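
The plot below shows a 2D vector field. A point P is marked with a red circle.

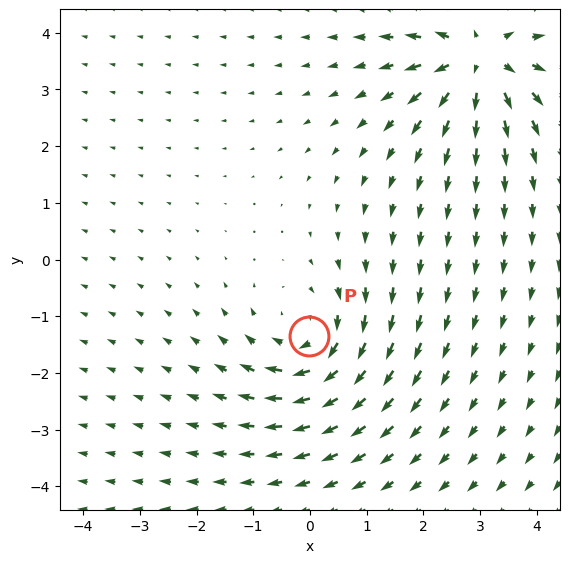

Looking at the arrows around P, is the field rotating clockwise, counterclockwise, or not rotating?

Near P at (-0.0, -1.3) the arrows circulate clockwise. The curl (z-component) there is about -4; negative curl means clockwise rotation.

clockwise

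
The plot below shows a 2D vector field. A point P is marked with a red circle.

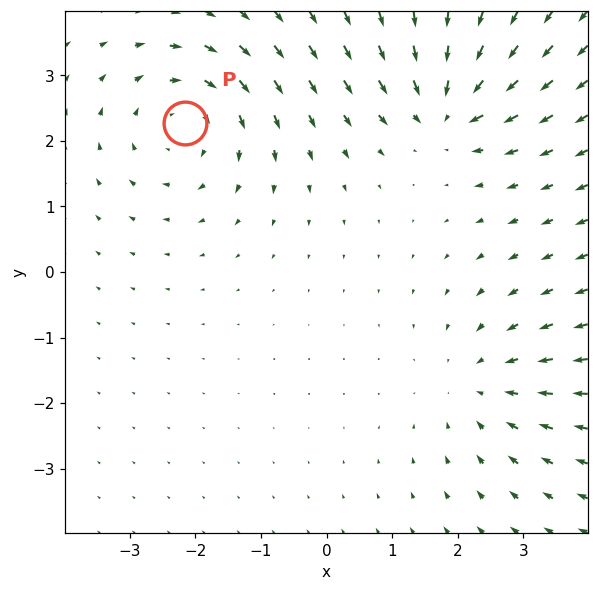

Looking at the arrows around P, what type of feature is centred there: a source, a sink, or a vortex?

vortex

At P (-2.2, 2.3) the arrows circulate clockwise. Divergence ≈0, curl about -3 — near-zero divergence with nonzero curl is a vortex.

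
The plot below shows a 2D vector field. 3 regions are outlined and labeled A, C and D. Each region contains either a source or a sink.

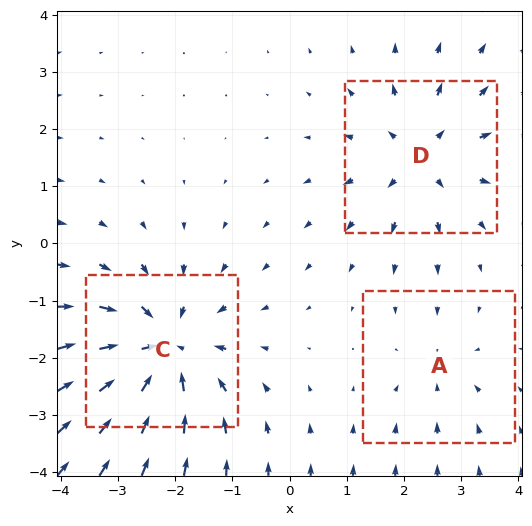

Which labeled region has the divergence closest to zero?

A

Divergence at each region's feature centre — A: about -2, C: about -5, D: about +3. Region A is closest to zero.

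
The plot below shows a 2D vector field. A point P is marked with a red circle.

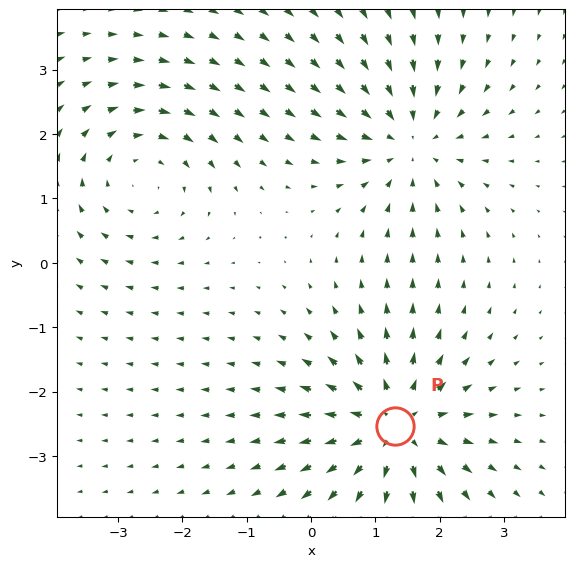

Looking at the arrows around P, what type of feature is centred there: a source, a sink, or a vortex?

source

At P (1.3, -2.5) the arrows spread outward. Divergence about +5, curl ≈0 — positive divergence with near-zero curl is a source.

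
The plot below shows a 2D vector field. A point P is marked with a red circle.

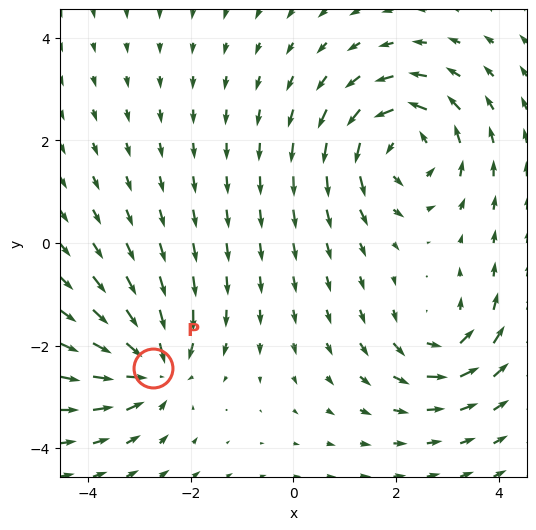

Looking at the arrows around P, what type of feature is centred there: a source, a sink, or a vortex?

At P (-2.7, -2.4) the arrows converge inward. Divergence about -4, curl ≈0 — negative divergence with near-zero curl is a sink.

sink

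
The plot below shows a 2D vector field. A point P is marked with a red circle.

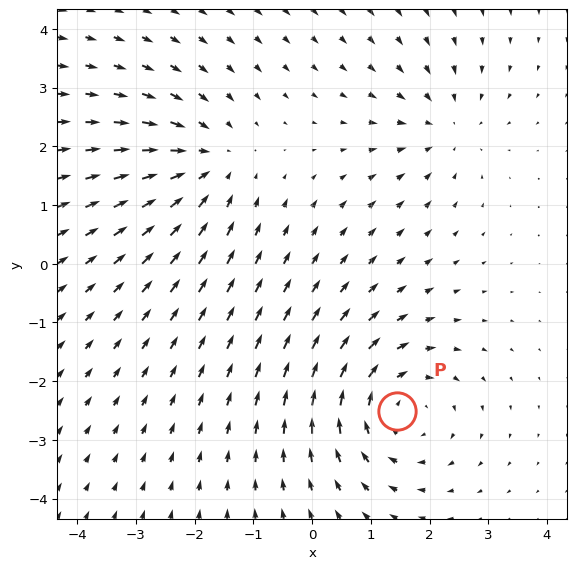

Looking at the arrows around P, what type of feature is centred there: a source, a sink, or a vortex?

vortex

At P (1.5, -2.5) the arrows circulate clockwise. Divergence ≈0, curl about -4 — near-zero divergence with nonzero curl is a vortex.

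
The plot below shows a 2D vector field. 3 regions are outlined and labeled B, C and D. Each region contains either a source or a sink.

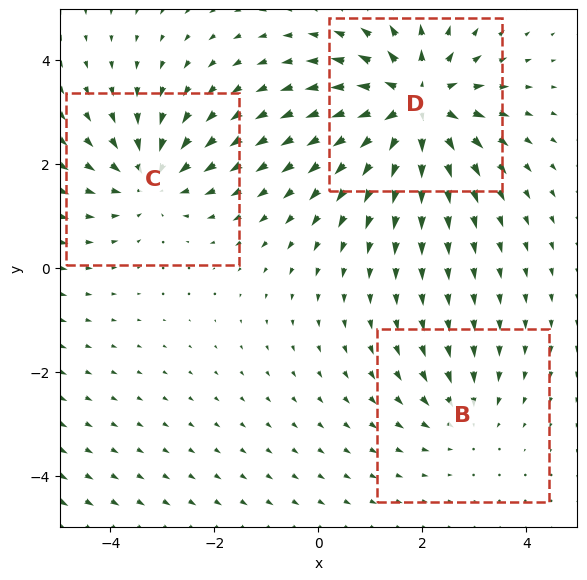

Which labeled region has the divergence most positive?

D

Divergence at each region's feature centre — B: about -2, C: about -3, D: about +5. Region D is most positive.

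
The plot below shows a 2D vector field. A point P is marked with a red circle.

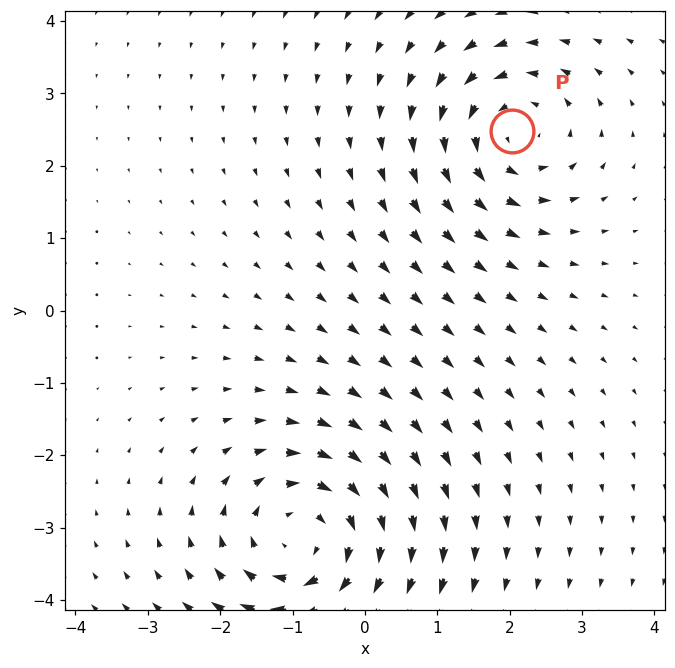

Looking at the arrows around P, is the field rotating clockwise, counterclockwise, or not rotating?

Near P at (2.0, 2.5) the arrows circulate counterclockwise. The curl (z-component) there is about +3; positive curl means counterclockwise rotation.

counterclockwise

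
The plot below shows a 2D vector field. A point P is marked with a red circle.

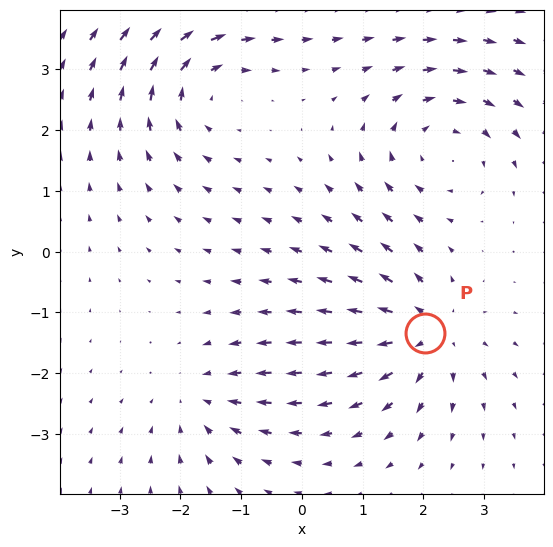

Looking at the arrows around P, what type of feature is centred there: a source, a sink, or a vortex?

At P (2.0, -1.3) the arrows spread outward. Divergence about +5, curl ≈0 — positive divergence with near-zero curl is a source.

source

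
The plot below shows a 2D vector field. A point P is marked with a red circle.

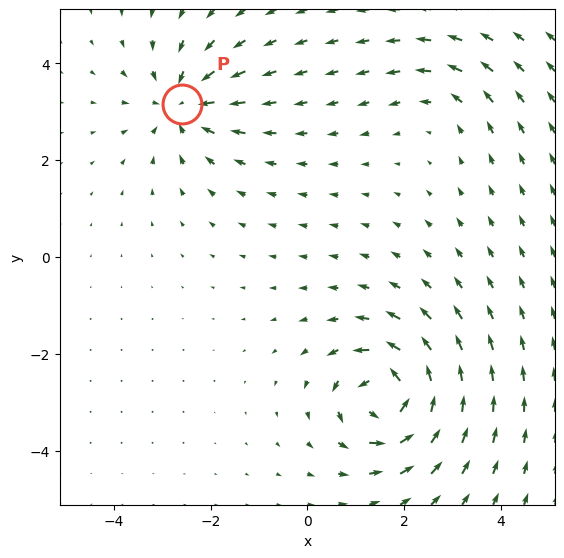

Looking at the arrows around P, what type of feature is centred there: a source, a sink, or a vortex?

At P (-2.6, 3.2) the arrows converge inward. Divergence about -4, curl ≈0 — negative divergence with near-zero curl is a sink.

sink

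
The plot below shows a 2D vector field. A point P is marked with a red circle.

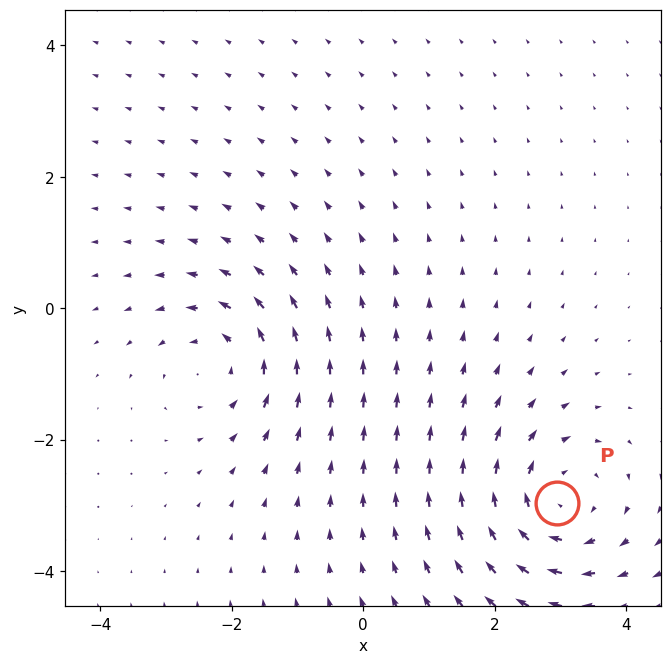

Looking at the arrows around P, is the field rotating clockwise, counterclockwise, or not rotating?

clockwise

Near P at (3.0, -3.0) the arrows circulate clockwise. The curl (z-component) there is about -4; negative curl means clockwise rotation.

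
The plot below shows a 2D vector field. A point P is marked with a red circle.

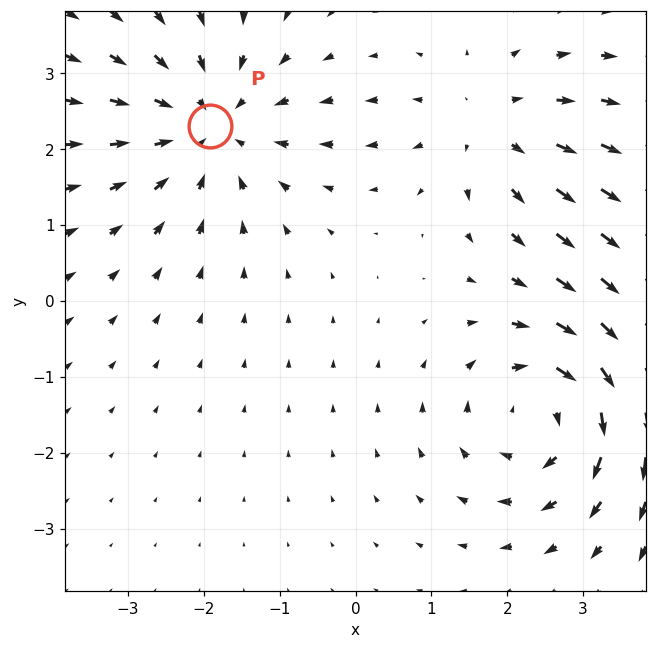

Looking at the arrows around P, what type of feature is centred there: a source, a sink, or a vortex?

sink

At P (-1.9, 2.3) the arrows converge inward. Divergence about -3, curl ≈0 — negative divergence with near-zero curl is a sink.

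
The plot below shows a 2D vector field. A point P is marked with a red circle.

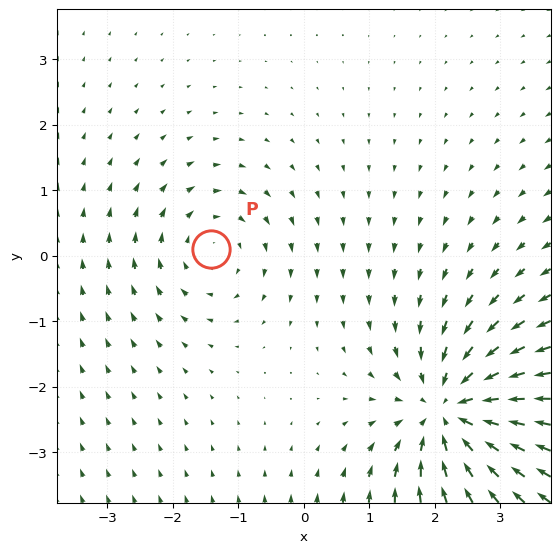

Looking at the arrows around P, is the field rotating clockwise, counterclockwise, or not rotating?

clockwise

Near P at (-1.4, 0.1) the arrows circulate clockwise. The curl (z-component) there is about -3; negative curl means clockwise rotation.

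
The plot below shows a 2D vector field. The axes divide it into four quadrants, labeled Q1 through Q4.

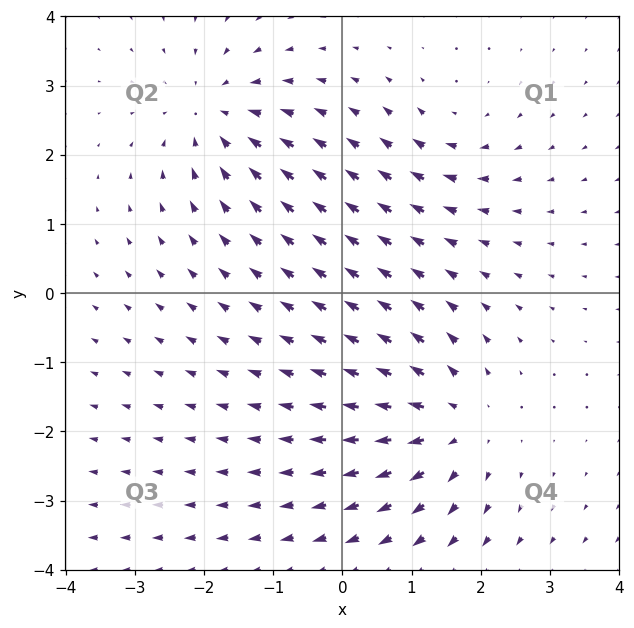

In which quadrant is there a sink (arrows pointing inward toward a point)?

Q2

The sink sits at approximately (-1.8, 2.6), which lies in quadrant Q2. The divergence there is about -5, negative as expected for a sink.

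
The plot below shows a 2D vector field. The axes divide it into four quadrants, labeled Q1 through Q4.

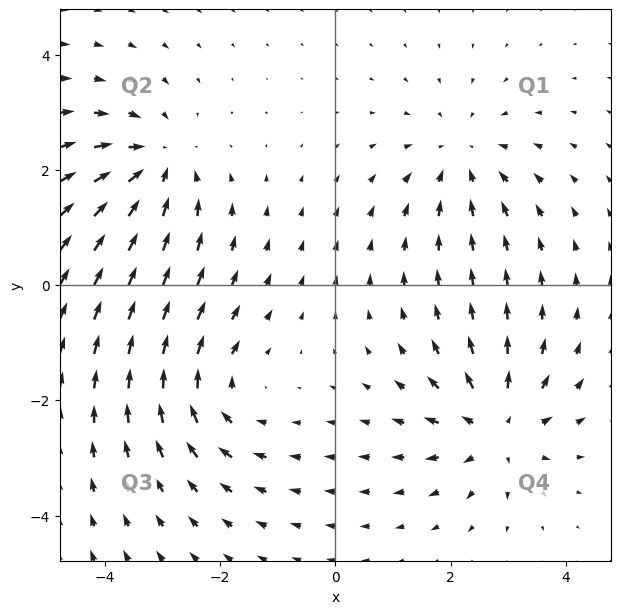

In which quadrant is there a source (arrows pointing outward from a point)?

The source sits at approximately (2.8, -2.5), which lies in quadrant Q4. The divergence there is about +4, positive as expected for a source.

Q4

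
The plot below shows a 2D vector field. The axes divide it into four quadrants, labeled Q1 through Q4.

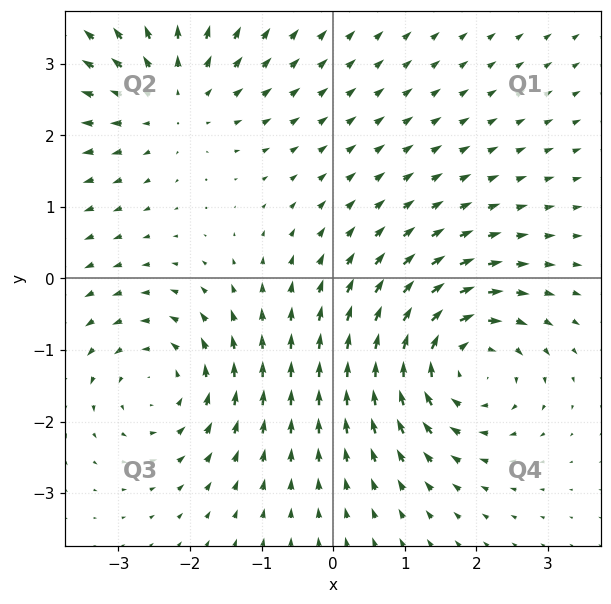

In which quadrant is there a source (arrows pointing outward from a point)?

Q2

The source sits at approximately (-2.2, 2.5), which lies in quadrant Q2. The divergence there is about +3, positive as expected for a source.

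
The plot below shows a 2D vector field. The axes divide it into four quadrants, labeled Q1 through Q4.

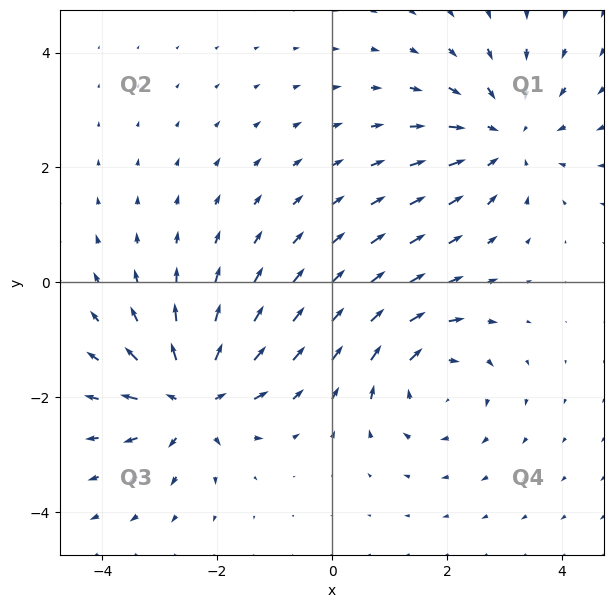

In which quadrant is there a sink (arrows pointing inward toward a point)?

Q1

The sink sits at approximately (3.0, 2.5), which lies in quadrant Q1. The divergence there is about -4, negative as expected for a sink.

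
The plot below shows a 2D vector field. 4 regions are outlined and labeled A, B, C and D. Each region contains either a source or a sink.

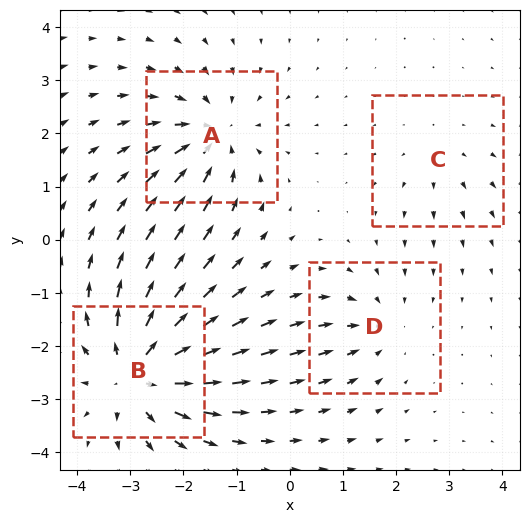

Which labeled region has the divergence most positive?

B

Divergence at each region's feature centre — A: about -5, B: about +7, C: about +2, D: about -3. Region B is most positive.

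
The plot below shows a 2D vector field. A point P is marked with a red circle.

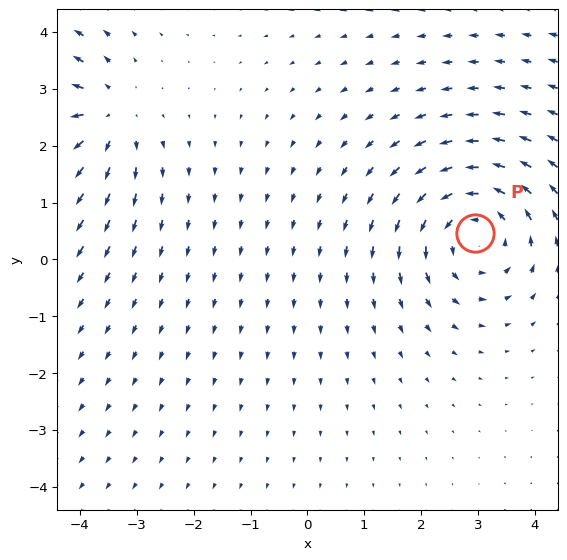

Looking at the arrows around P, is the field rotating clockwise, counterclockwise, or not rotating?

Near P at (2.9, 0.5) the arrows circulate counterclockwise. The curl (z-component) there is about +4; positive curl means counterclockwise rotation.

counterclockwise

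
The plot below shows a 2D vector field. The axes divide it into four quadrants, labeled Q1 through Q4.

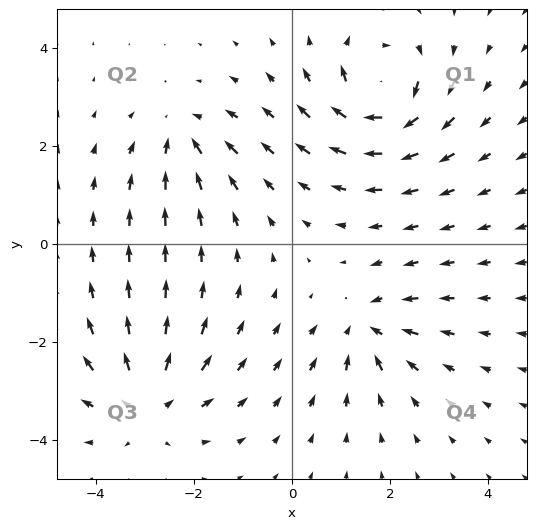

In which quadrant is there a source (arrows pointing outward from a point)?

The source sits at approximately (-3.0, -3.3), which lies in quadrant Q3. The divergence there is about +4, positive as expected for a source.

Q3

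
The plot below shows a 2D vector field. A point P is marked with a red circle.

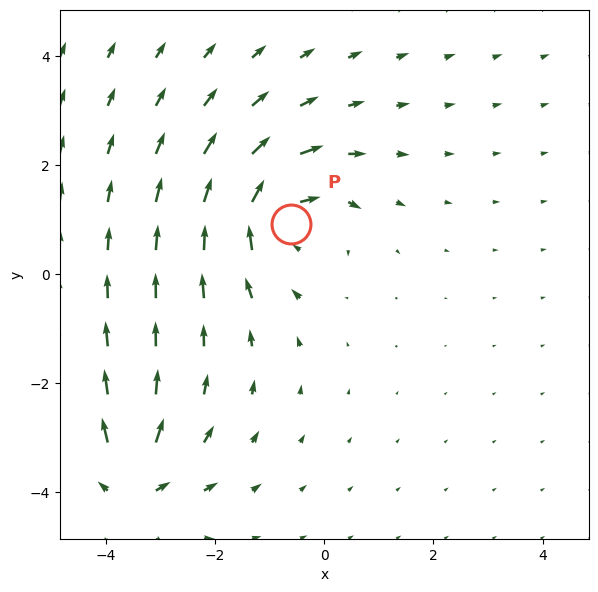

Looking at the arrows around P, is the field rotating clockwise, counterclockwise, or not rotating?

clockwise

Near P at (-0.6, 0.9) the arrows circulate clockwise. The curl (z-component) there is about -5; negative curl means clockwise rotation.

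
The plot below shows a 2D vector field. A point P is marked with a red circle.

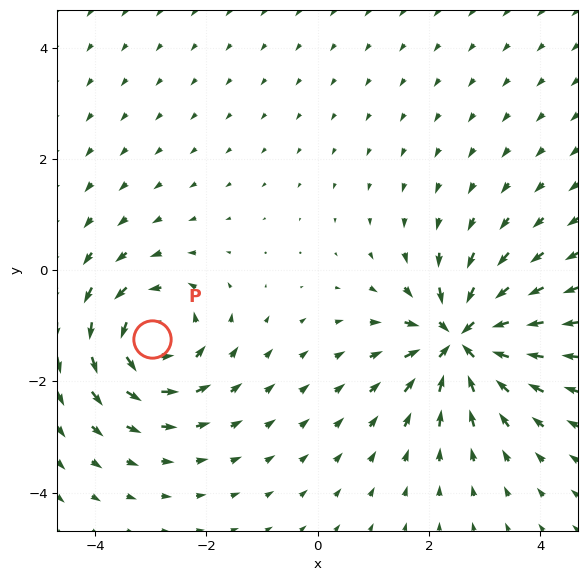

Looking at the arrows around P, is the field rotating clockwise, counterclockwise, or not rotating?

counterclockwise

Near P at (-3.0, -1.2) the arrows circulate counterclockwise. The curl (z-component) there is about +4; positive curl means counterclockwise rotation.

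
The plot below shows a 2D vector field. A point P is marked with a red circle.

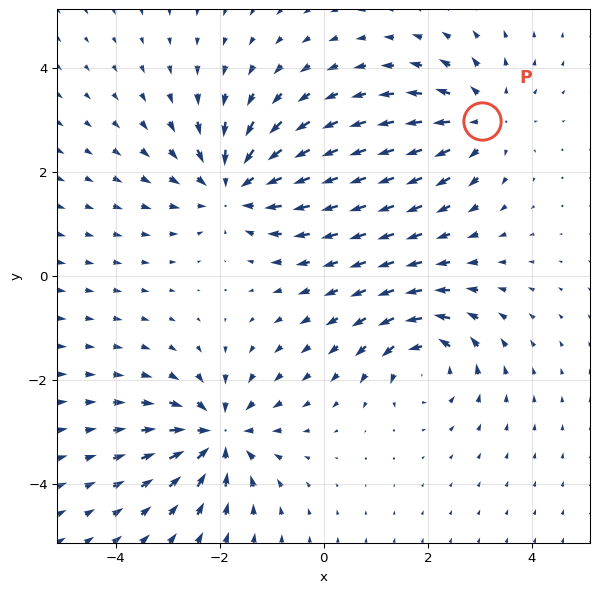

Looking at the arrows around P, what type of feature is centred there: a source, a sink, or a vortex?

At P (3.0, 3.0) the arrows spread outward. Divergence about +4, curl ≈0 — positive divergence with near-zero curl is a source.

source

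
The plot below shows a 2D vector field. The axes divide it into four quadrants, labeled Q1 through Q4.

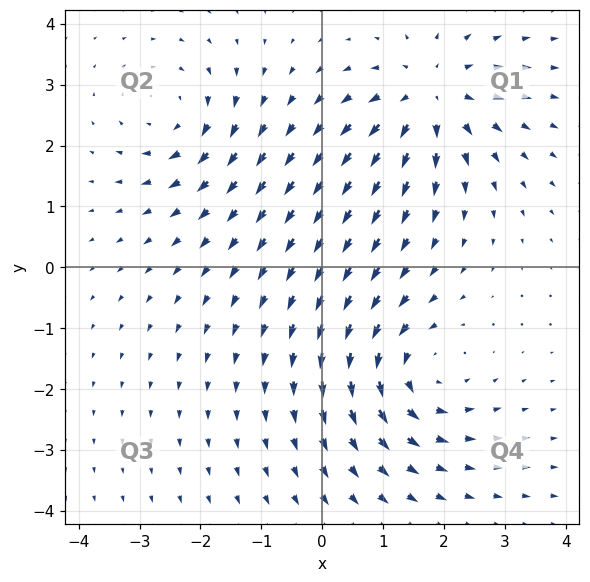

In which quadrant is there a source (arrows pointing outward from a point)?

The source sits at approximately (1.8, 2.8), which lies in quadrant Q1. The divergence there is about +4, positive as expected for a source.

Q1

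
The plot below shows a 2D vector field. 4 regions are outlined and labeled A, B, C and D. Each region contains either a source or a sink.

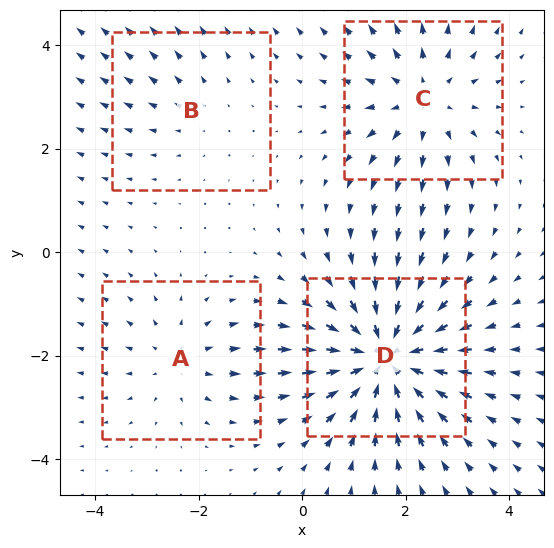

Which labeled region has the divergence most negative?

Divergence at each region's feature centre — A: about +3, B: about +2, C: about +4, D: about -6. Region D is most negative.

D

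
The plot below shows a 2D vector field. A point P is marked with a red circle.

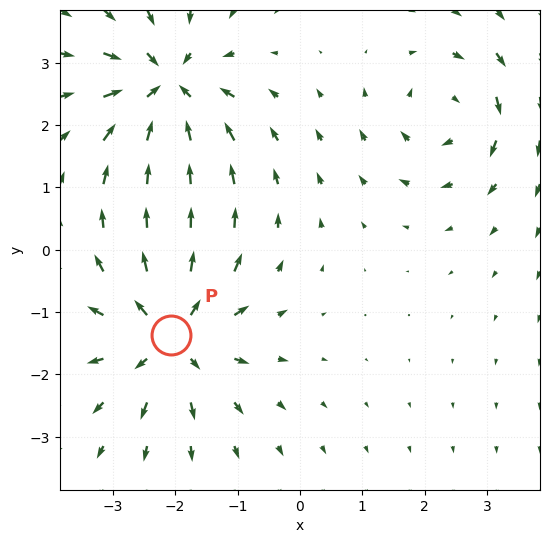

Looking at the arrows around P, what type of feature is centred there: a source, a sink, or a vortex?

source

At P (-2.1, -1.4) the arrows spread outward. Divergence about +5, curl ≈0 — positive divergence with near-zero curl is a source.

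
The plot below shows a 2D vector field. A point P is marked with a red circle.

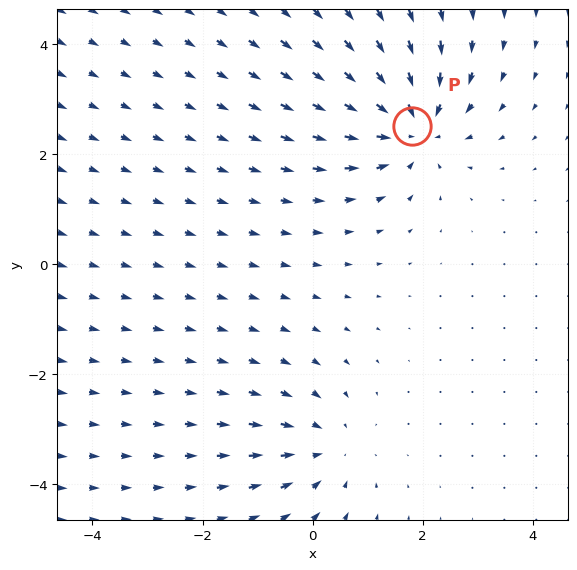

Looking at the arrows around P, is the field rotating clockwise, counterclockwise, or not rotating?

not rotating

Near P at (1.8, 2.5) the arrows show no circulation. The curl there is ≈0.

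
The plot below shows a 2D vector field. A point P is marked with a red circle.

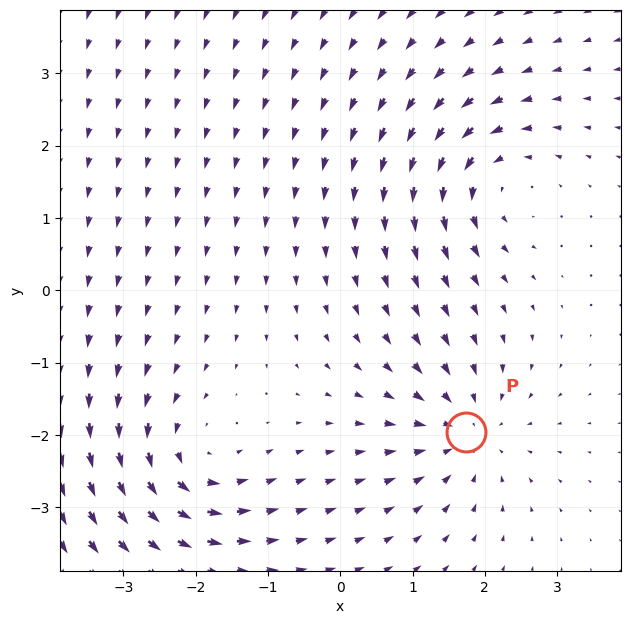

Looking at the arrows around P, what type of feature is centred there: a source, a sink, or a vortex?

sink

At P (1.7, -2.0) the arrows converge inward. Divergence about -4, curl ≈0 — negative divergence with near-zero curl is a sink.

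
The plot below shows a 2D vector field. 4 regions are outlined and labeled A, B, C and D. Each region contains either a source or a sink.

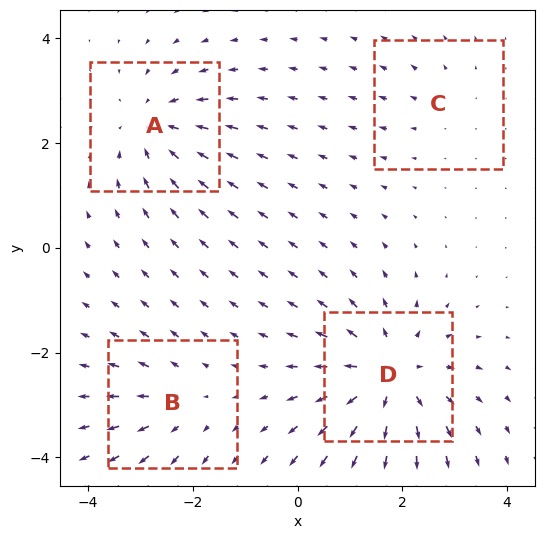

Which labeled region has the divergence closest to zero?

Divergence at each region's feature centre — A: about -4, B: about +3, C: about +2, D: about +6. Region C is closest to zero.

C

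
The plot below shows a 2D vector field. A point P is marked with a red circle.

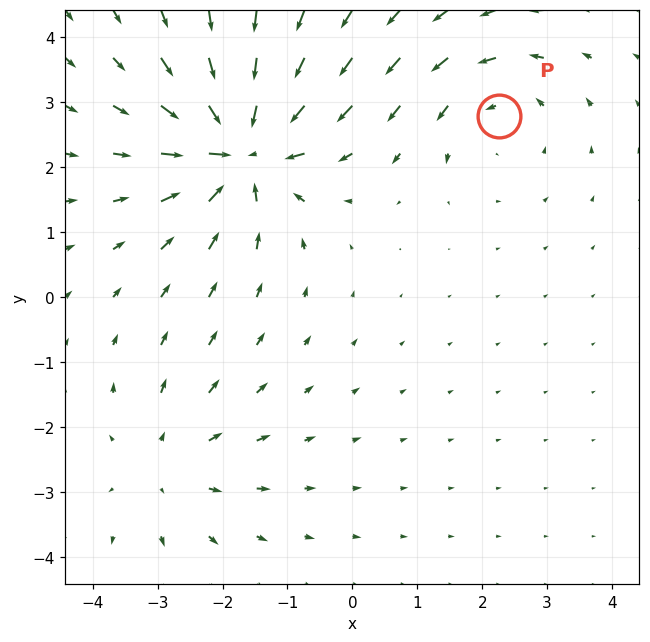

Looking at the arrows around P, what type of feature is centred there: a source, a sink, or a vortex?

vortex

At P (2.3, 2.8) the arrows circulate counterclockwise. Divergence ≈0, curl about +3 — near-zero divergence with nonzero curl is a vortex.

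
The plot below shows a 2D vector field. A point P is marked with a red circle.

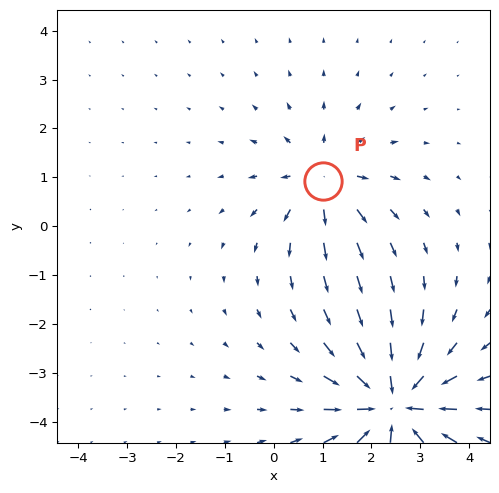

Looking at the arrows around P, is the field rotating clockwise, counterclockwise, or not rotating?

Near P at (1.0, 0.9) the arrows show no circulation. The curl there is ≈0.

not rotating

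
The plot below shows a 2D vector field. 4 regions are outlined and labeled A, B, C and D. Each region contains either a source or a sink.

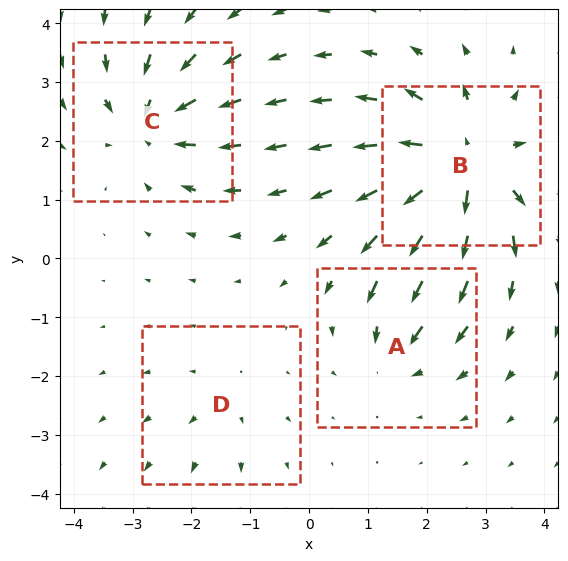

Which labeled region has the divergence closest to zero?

D

Divergence at each region's feature centre — A: about -4, B: about +8, C: about -5, D: about +2. Region D is closest to zero.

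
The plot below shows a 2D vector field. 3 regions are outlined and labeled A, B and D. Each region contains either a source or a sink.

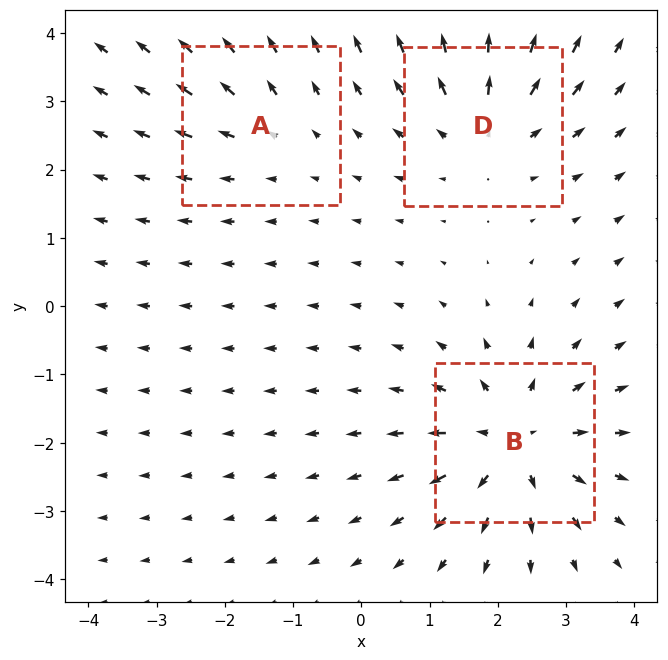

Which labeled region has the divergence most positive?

Divergence at each region's feature centre — A: about +2, B: about +4, D: about +3. Region B is most positive.

B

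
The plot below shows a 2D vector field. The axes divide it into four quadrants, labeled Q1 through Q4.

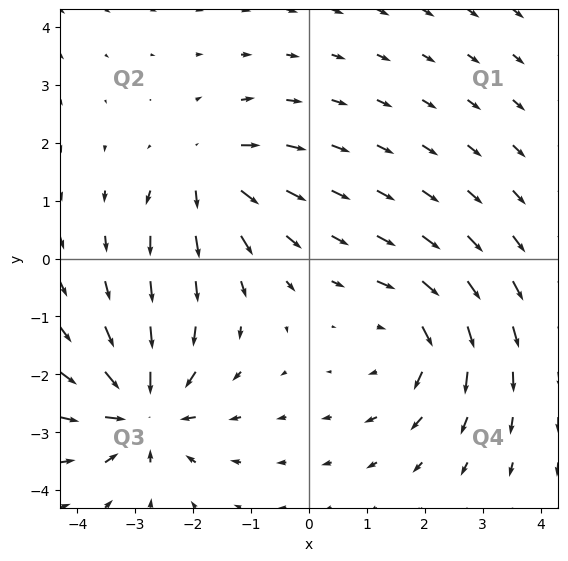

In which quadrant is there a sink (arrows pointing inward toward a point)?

Q3

The sink sits at approximately (-2.9, -2.6), which lies in quadrant Q3. The divergence there is about -6, negative as expected for a sink.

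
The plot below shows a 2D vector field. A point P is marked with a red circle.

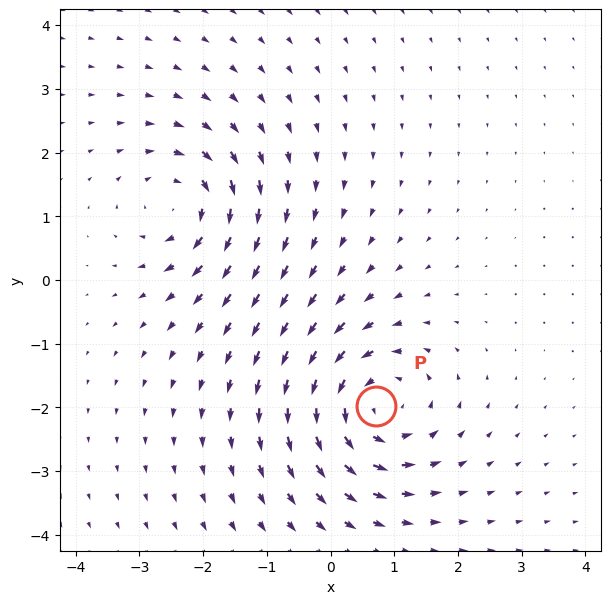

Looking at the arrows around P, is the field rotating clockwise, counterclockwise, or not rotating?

counterclockwise

Near P at (0.7, -2.0) the arrows circulate counterclockwise. The curl (z-component) there is about +6; positive curl means counterclockwise rotation.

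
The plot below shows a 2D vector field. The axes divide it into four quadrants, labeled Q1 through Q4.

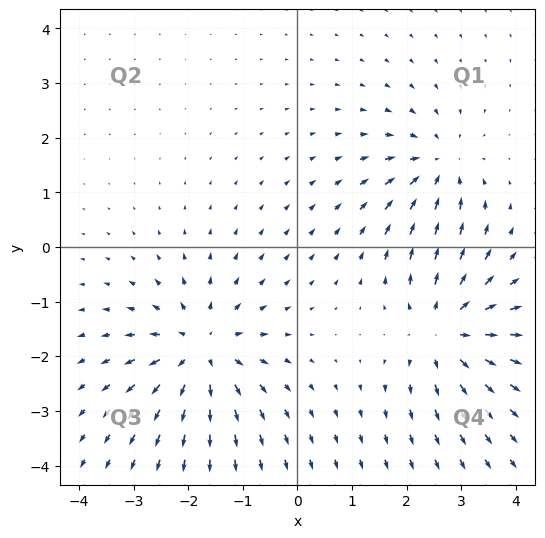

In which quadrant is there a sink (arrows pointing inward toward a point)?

The sink sits at approximately (2.6, 1.5), which lies in quadrant Q1. The divergence there is about -4, negative as expected for a sink.

Q1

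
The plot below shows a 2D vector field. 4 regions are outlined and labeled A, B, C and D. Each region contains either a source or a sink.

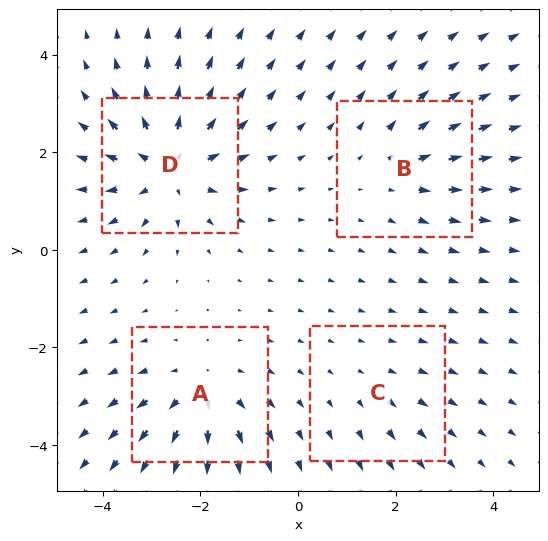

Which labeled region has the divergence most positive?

D

Divergence at each region's feature centre — A: about +5, B: about +3, C: about +2, D: about +7. Region D is most positive.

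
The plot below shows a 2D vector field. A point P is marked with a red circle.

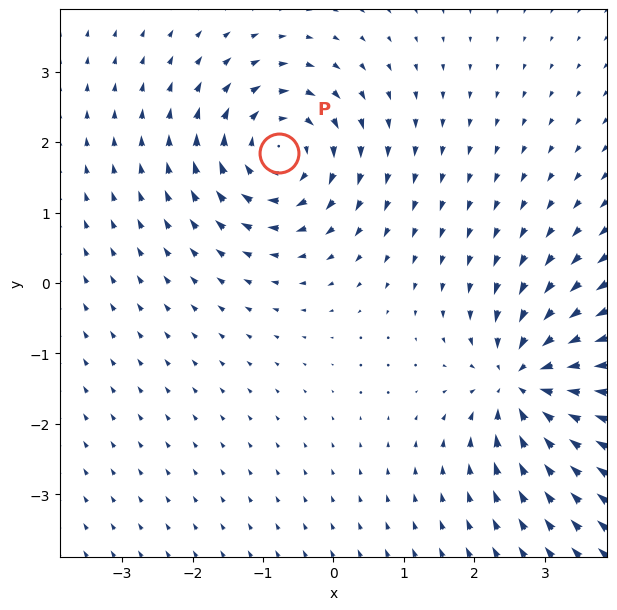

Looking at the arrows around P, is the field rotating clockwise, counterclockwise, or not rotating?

Near P at (-0.8, 1.8) the arrows circulate clockwise. The curl (z-component) there is about -6; negative curl means clockwise rotation.

clockwise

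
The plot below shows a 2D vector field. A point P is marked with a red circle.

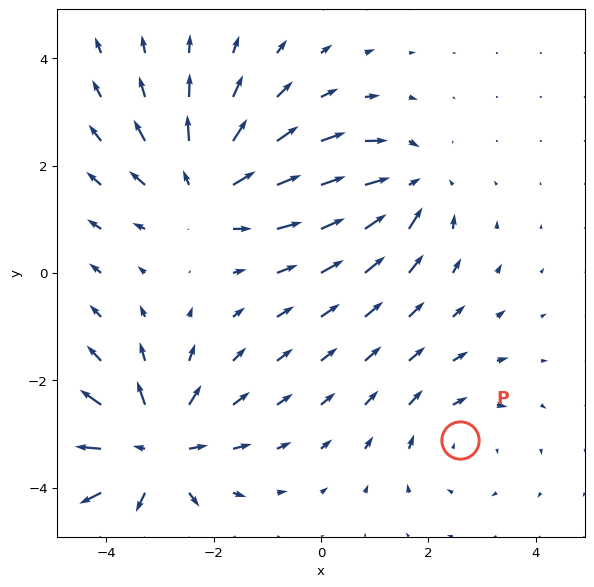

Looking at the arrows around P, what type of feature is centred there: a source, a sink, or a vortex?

vortex

At P (2.6, -3.1) the arrows circulate clockwise. Divergence ≈0, curl about -2 — near-zero divergence with nonzero curl is a vortex.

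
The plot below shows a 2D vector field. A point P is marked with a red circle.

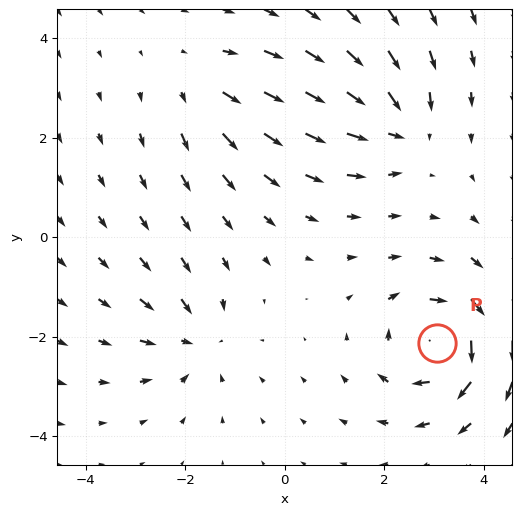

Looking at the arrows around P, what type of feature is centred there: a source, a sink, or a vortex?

At P (3.1, -2.1) the arrows circulate clockwise. Divergence ≈0, curl about -5 — near-zero divergence with nonzero curl is a vortex.

vortex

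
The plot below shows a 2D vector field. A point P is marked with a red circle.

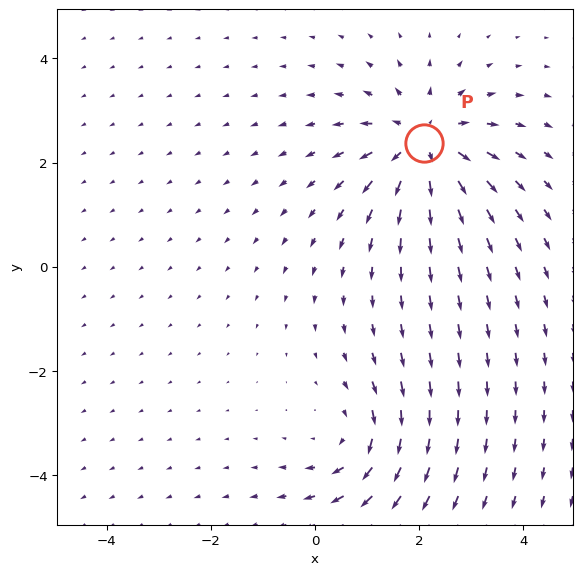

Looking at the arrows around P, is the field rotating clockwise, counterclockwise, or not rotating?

Near P at (2.1, 2.4) the arrows show no circulation. The curl there is ≈0.

not rotating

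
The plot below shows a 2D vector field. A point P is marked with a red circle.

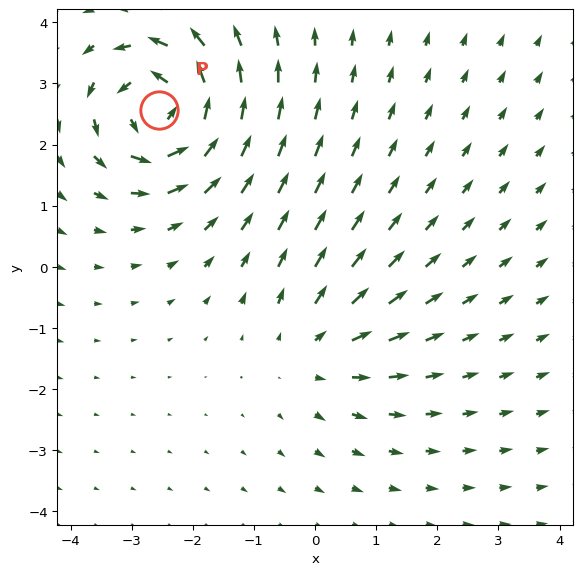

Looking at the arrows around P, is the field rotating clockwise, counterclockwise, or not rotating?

Near P at (-2.6, 2.6) the arrows circulate counterclockwise. The curl (z-component) there is about +6; positive curl means counterclockwise rotation.

counterclockwise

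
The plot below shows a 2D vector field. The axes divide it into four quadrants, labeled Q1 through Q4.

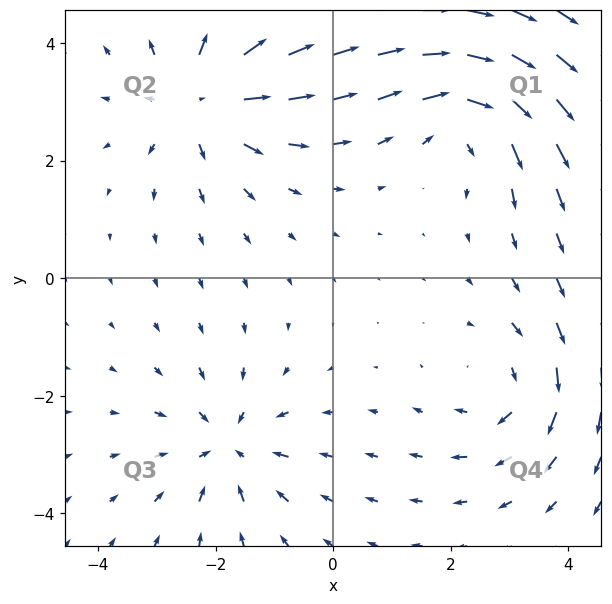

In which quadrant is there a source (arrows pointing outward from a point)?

The source sits at approximately (-2.2, 3.1), which lies in quadrant Q2. The divergence there is about +4, positive as expected for a source.

Q2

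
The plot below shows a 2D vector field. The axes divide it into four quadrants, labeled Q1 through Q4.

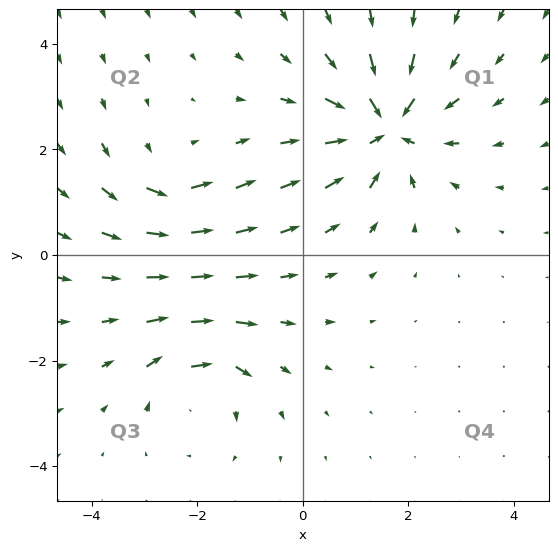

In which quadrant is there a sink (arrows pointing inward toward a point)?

Q1

The sink sits at approximately (1.6, 2.4), which lies in quadrant Q1. The divergence there is about -5, negative as expected for a sink.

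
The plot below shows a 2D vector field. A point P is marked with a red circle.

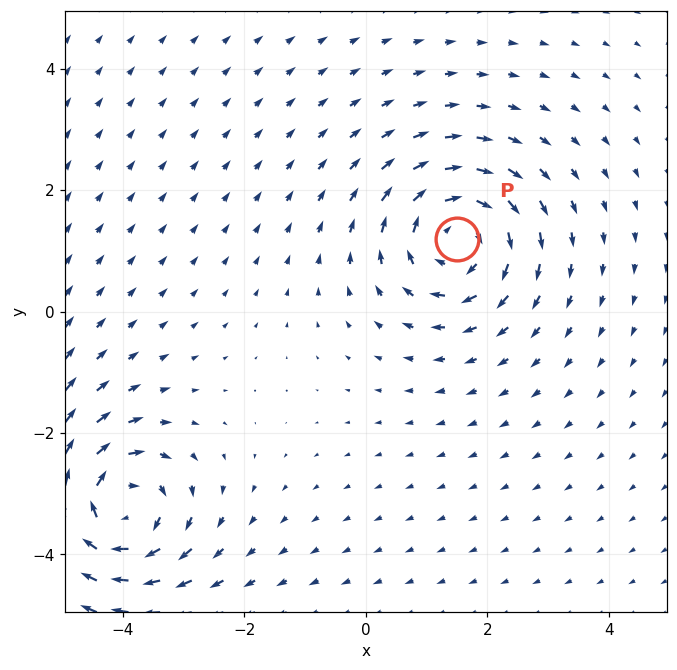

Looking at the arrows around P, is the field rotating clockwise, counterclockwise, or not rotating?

Near P at (1.5, 1.2) the arrows circulate clockwise. The curl (z-component) there is about -5; negative curl means clockwise rotation.

clockwise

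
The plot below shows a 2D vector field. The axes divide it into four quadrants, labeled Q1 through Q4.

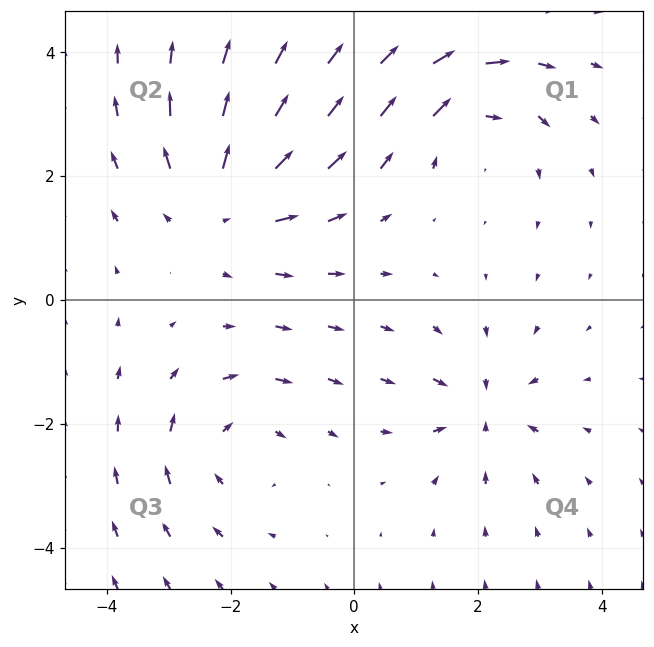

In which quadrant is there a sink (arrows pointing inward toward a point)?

The sink sits at approximately (2.1, -1.7), which lies in quadrant Q4. The divergence there is about -5, negative as expected for a sink.

Q4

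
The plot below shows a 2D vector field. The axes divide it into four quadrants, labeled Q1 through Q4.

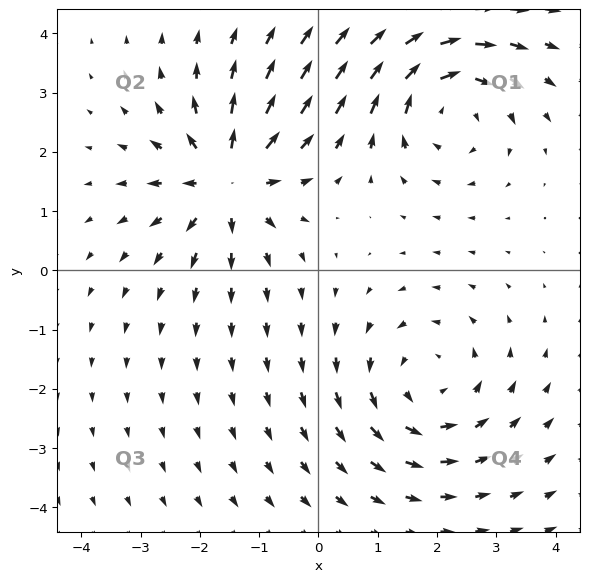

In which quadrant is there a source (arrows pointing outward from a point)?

The source sits at approximately (-1.5, 1.5), which lies in quadrant Q2. The divergence there is about +5, positive as expected for a source.

Q2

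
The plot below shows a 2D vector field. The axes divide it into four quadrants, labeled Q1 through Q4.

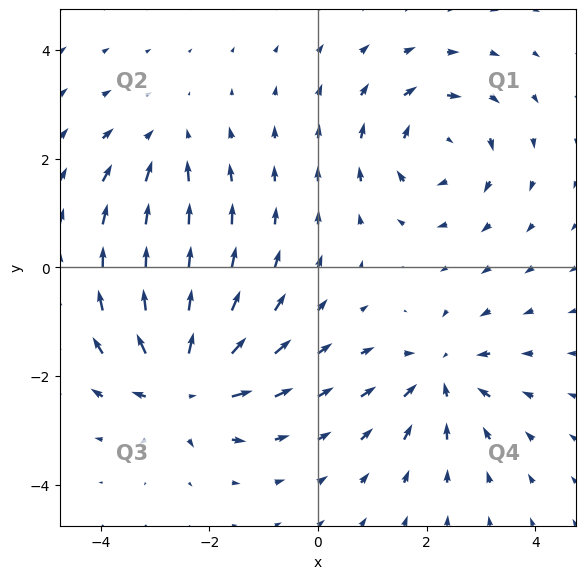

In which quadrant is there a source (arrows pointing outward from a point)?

The source sits at approximately (-2.5, -2.2), which lies in quadrant Q3. The divergence there is about +7, positive as expected for a source.

Q3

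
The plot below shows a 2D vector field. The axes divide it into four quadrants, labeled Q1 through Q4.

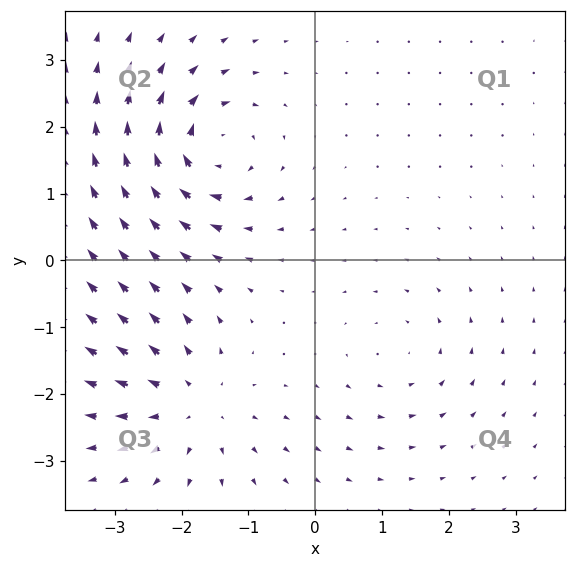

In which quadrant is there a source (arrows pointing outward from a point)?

The source sits at approximately (-1.8, -2.2), which lies in quadrant Q3. The divergence there is about +4, positive as expected for a source.

Q3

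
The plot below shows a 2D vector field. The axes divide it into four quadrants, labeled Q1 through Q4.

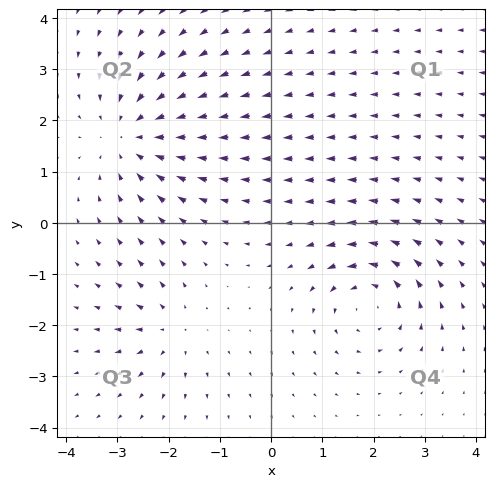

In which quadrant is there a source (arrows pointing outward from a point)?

The source sits at approximately (-2.0, -2.1), which lies in quadrant Q3. The divergence there is about +4, positive as expected for a source.

Q3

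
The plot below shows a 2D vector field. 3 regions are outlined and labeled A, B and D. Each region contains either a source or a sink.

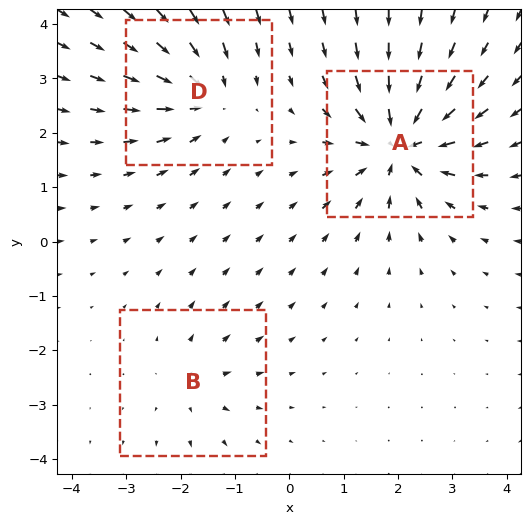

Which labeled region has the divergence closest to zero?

Divergence at each region's feature centre — A: about -6, B: about +2, D: about -4. Region B is closest to zero.

B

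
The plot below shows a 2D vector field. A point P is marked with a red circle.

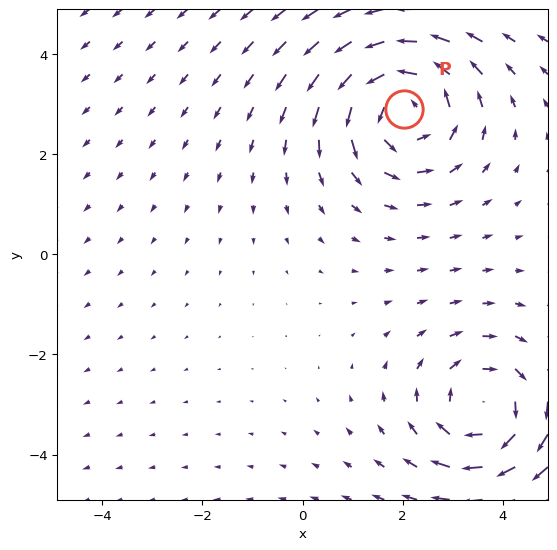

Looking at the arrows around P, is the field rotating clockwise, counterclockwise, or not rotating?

counterclockwise

Near P at (2.0, 2.9) the arrows circulate counterclockwise. The curl (z-component) there is about +3; positive curl means counterclockwise rotation.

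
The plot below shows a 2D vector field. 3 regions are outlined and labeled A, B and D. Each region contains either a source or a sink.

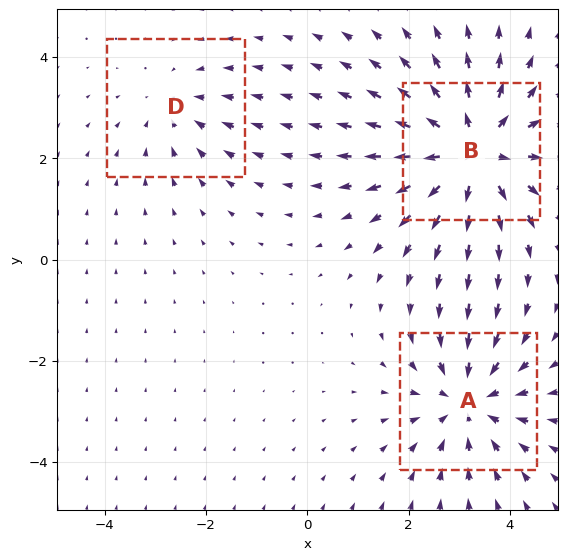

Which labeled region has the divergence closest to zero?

D

Divergence at each region's feature centre — A: about -3, B: about +4, D: about -2. Region D is closest to zero.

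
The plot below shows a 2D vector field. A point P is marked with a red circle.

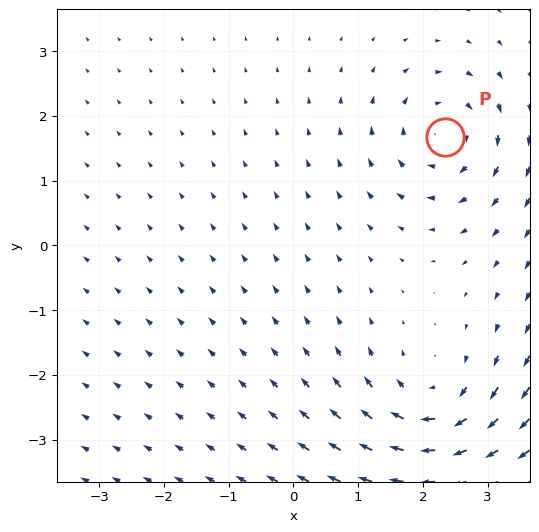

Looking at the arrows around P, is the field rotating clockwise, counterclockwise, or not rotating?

Near P at (2.3, 1.7) the arrows circulate clockwise. The curl (z-component) there is about -5; negative curl means clockwise rotation.

clockwise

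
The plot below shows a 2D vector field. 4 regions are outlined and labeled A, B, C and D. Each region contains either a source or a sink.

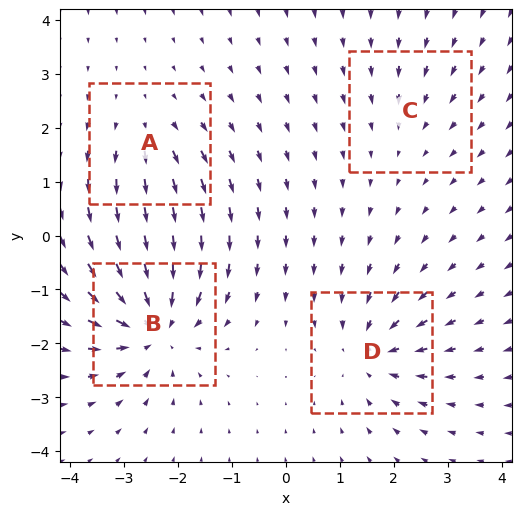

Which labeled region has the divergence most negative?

Divergence at each region's feature centre — A: about +3, B: about -7, C: about -2, D: about -5. Region B is most negative.

B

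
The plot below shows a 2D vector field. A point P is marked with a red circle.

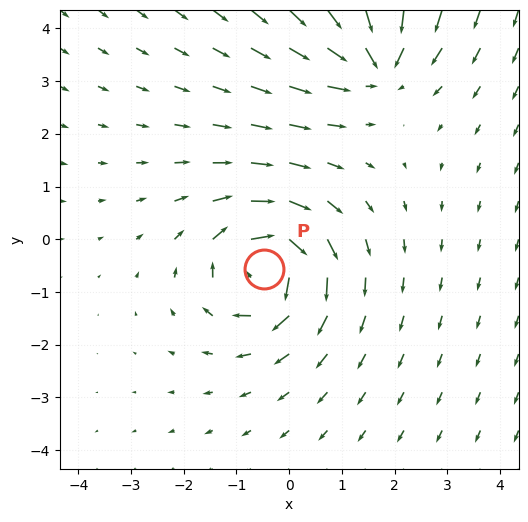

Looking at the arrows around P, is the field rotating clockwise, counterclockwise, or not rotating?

Near P at (-0.5, -0.6) the arrows circulate clockwise. The curl (z-component) there is about -4; negative curl means clockwise rotation.

clockwise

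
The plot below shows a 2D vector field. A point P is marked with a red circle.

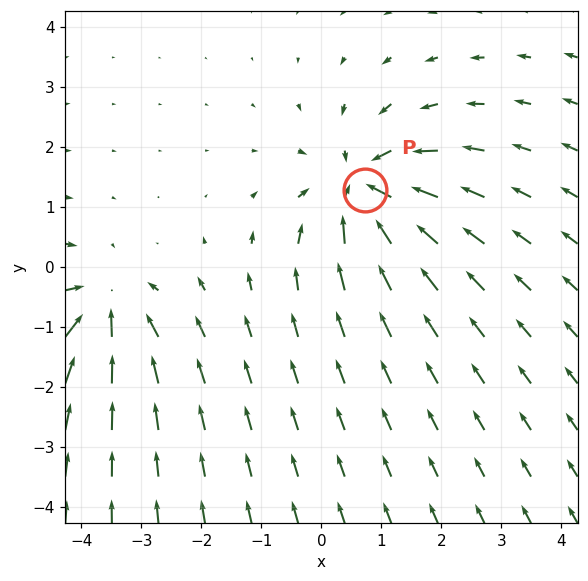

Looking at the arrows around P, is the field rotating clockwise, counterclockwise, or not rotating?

not rotating

Near P at (0.7, 1.3) the arrows show no circulation. The curl there is ≈0.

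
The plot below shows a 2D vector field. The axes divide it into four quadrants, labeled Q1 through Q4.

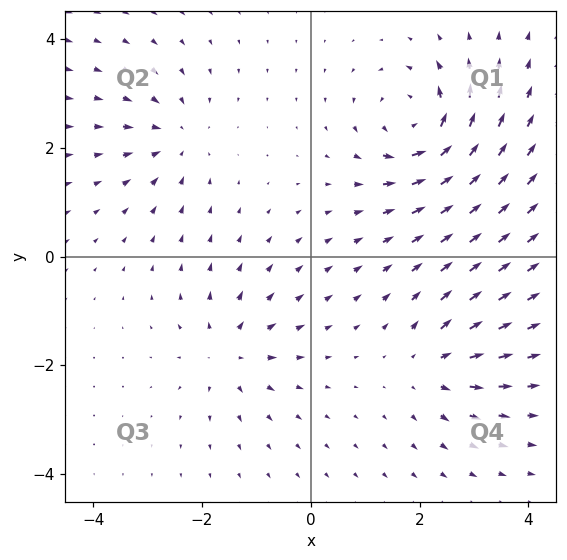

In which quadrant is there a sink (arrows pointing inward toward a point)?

Q2

The sink sits at approximately (-2.5, 2.2), which lies in quadrant Q2. The divergence there is about -4, negative as expected for a sink.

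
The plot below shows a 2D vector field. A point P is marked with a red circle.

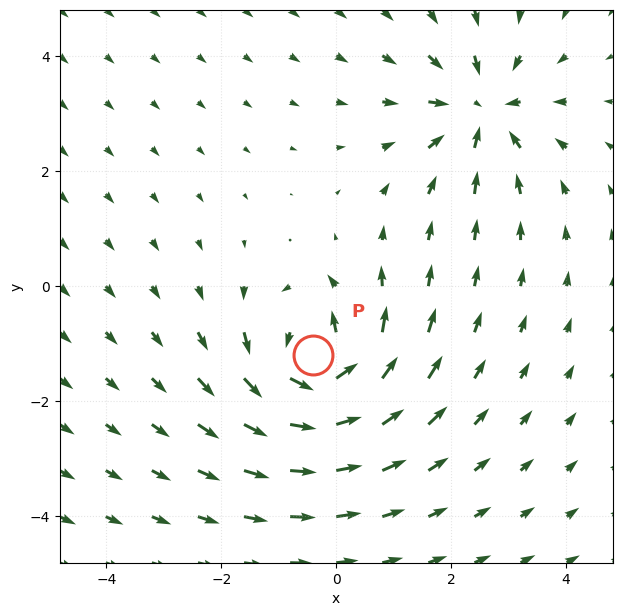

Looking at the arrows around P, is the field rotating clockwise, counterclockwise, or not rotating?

Near P at (-0.4, -1.2) the arrows circulate counterclockwise. The curl (z-component) there is about +5; positive curl means counterclockwise rotation.

counterclockwise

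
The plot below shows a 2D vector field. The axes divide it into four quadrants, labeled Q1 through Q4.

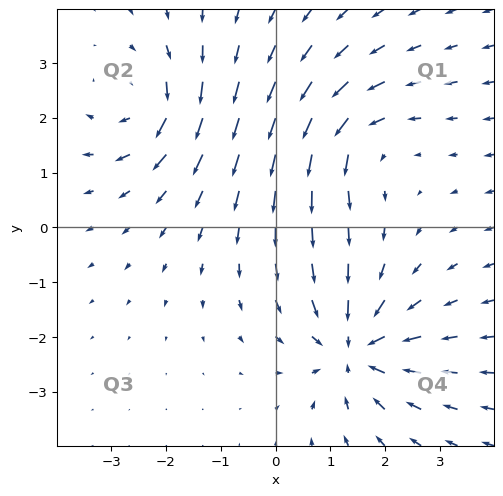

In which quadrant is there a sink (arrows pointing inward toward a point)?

The sink sits at approximately (1.5, -2.2), which lies in quadrant Q4. The divergence there is about -5, negative as expected for a sink.

Q4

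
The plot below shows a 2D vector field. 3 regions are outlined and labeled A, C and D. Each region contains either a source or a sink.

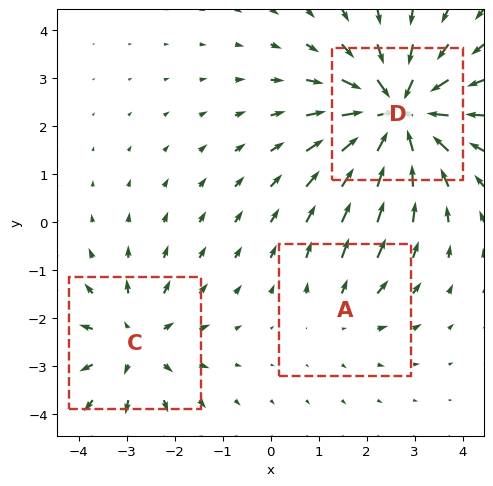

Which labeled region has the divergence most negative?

D

Divergence at each region's feature centre — A: about +2, C: about +3, D: about -5. Region D is most negative.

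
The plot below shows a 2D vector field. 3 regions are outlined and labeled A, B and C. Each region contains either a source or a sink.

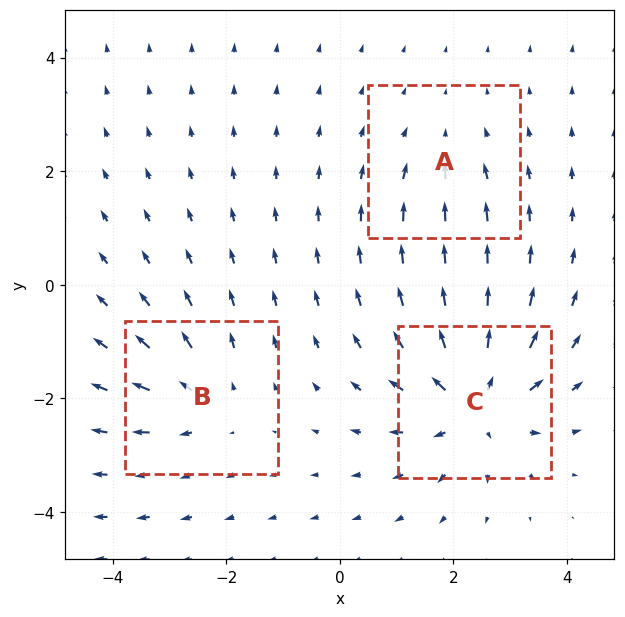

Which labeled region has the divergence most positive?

Divergence at each region's feature centre — A: about -2, B: about +3, C: about +5. Region C is most positive.

C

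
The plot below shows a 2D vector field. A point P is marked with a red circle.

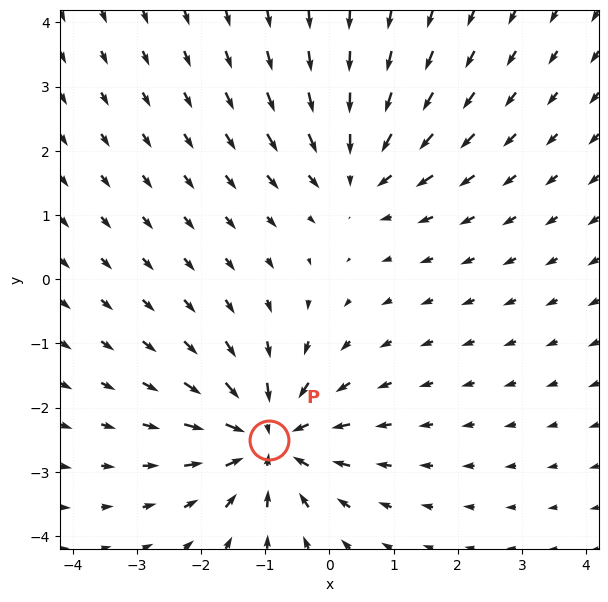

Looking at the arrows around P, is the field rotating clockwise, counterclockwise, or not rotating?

Near P at (-0.9, -2.5) the arrows show no circulation. The curl there is ≈0.

not rotating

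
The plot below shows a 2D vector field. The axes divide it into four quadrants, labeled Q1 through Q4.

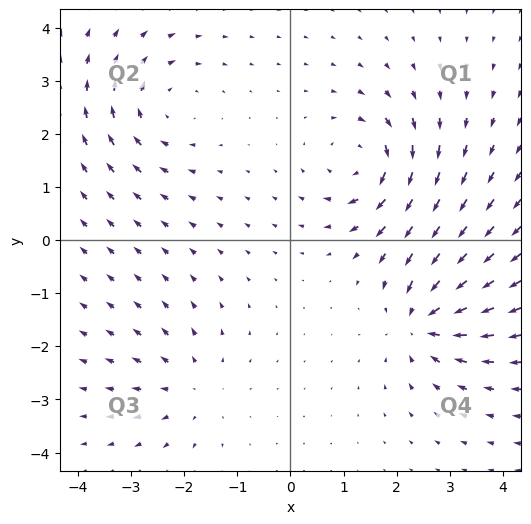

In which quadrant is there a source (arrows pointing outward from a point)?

The source sits at approximately (-1.9, -2.8), which lies in quadrant Q3. The divergence there is about +3, positive as expected for a source.

Q3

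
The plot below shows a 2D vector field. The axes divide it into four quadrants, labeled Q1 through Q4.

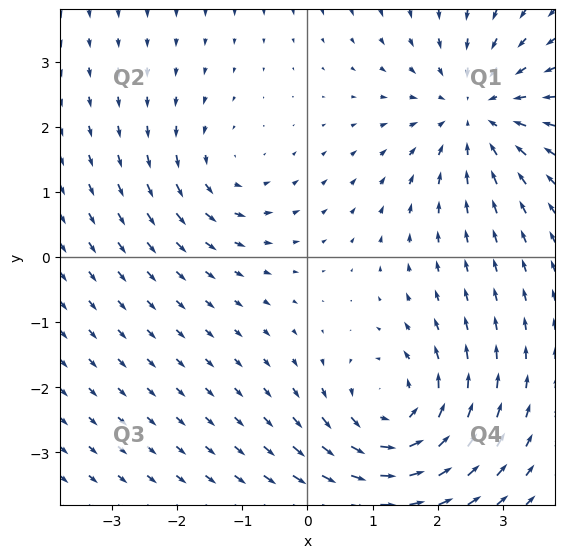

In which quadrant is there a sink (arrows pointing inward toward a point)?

Q1

The sink sits at approximately (2.6, 2.2), which lies in quadrant Q1. The divergence there is about -4, negative as expected for a sink.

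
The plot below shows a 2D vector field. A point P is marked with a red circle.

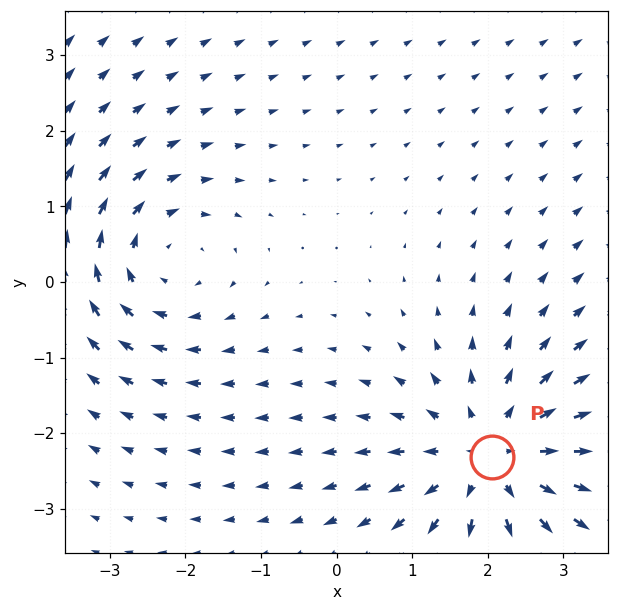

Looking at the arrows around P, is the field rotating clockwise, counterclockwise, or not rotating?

not rotating

Near P at (2.1, -2.3) the arrows show no circulation. The curl there is ≈0.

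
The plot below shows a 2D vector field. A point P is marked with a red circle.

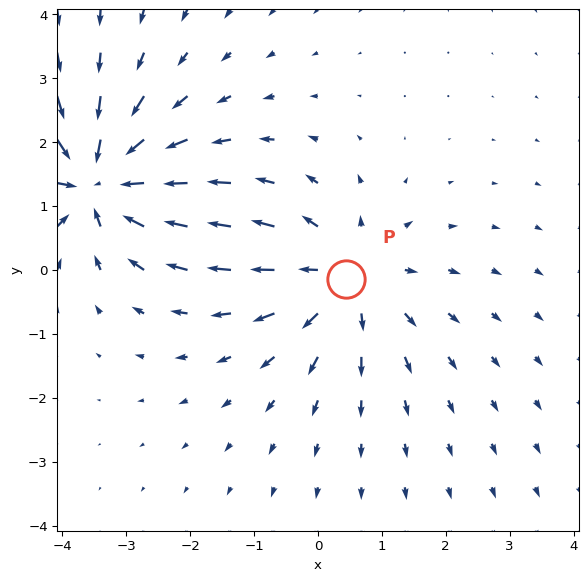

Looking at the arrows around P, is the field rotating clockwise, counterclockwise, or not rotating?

not rotating

Near P at (0.4, -0.1) the arrows show no circulation. The curl there is ≈0.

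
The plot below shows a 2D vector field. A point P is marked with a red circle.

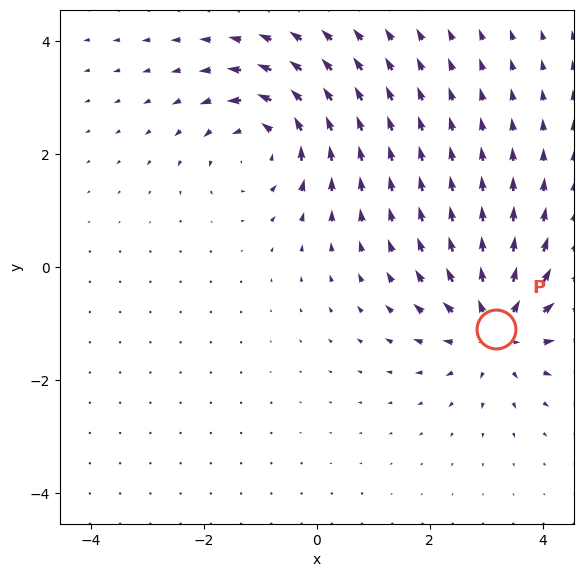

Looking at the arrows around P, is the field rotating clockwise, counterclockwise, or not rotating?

Near P at (3.2, -1.1) the arrows show no circulation. The curl there is ≈0.

not rotating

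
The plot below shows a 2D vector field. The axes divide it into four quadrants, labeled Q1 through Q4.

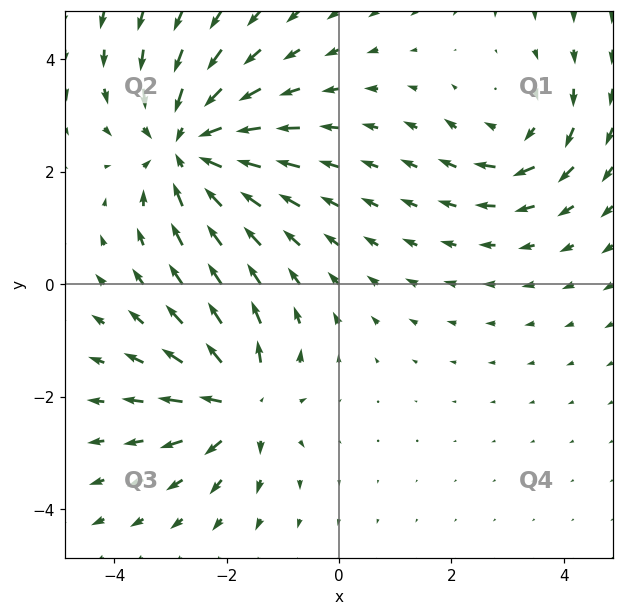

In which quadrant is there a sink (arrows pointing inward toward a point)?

The sink sits at approximately (-2.7, 2.4), which lies in quadrant Q2. The divergence there is about -5, negative as expected for a sink.

Q2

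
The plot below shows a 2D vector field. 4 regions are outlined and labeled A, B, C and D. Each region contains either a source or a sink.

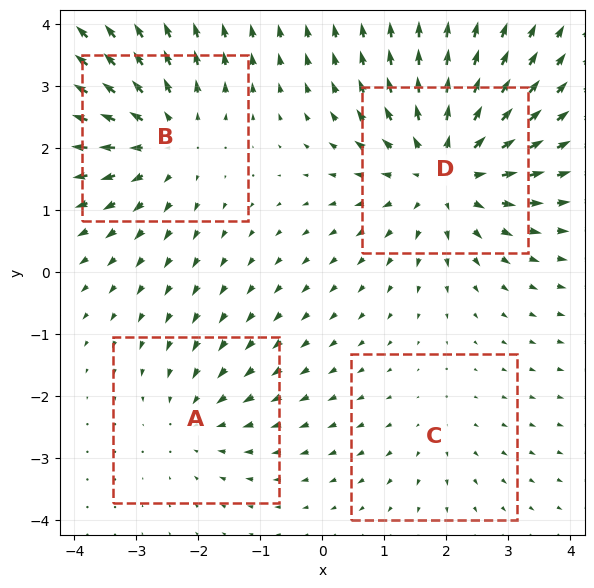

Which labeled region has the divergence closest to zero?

Divergence at each region's feature centre — A: about -3, B: about +4, C: about +2, D: about +5. Region C is closest to zero.

C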